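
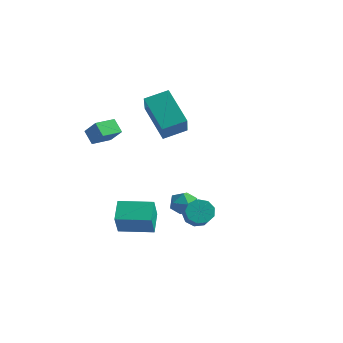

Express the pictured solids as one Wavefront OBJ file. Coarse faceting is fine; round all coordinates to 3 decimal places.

v -0.628 1.043 -3.021
v -0.189 1.634 -2.991
v 0.169 0.486 -3.709
v 0.608 1.077 -3.679
v 0.501 0.667 -3.077
v 0.008 1.011 -2.652
v -0.028 1.109 -4.048
v -0.521 1.453 -3.623
v 0.181 1.674 -3.626
v 0.508 1.401 -3.025
v -0.528 0.719 -3.675
v -0.201 0.446 -3.074
v -2.049 2.507 -0.366
v -1.393 1.421 0.98
v -3.501 3.215 0.912
v -2.845 2.13 2.259
v -1.275 3.43 0.001
v -0.619 2.345 1.348
v -2.727 4.139 1.28
v -2.071 3.053 2.626
v -1.01 -2.868 -3.424
v -0.804 -3.433 -2.26
v -1.465 -1.932 -2.889
v -1.259 -2.497 -1.725
v 0.479 -2.183 -3.355
v 0.685 -2.748 -2.191
v 0.024 -1.247 -2.82
v 0.23 -1.812 -1.656
v -2.489 -2.63 1.644
v -3.047 -2.382 2.177
v -2.163 -1.628 1.522
v -2.721 -1.381 2.055
v -1.799 -2.759 2.425
v -2.357 -2.512 2.958
v -1.473 -1.758 2.303
v -2.031 -1.51 2.836
v 2.35 -1.628 -1.859
v 2.927 -1.401 -2.085
v 3.547 -2.165 -1.266
v 2.97 -2.392 -1.041
v 2.786 -1.147 -1.74
v 3.406 -1.911 -0.921
v 2.44 -1.117 -1.451
v 3.06 -1.881 -0.632
v 2.052 -1.327 -1.353
v 2.672 -2.091 -0.534
v 1.804 -1.677 -1.492
v 2.424 -2.441 -0.673
v 1.811 -2.005 -1.803
v 2.431 -2.769 -0.984
v 2.07 -2.156 -2.14
v 2.69 -2.92 -1.321
v 2.46 -2.06 -2.346
v 3.08 -2.824 -1.527
v 2.799 -1.762 -2.324
v 3.419 -2.526 -1.505
f 1 12 6
f 1 6 2
f 1 2 8
f 1 8 11
f 1 11 12
f 2 6 10
f 6 12 5
f 12 11 3
f 11 8 7
f 8 2 9
f 4 10 5
f 4 5 3
f 4 3 7
f 4 7 9
f 4 9 10
f 5 10 6
f 3 5 12
f 7 3 11
f 9 7 8
f 10 9 2
f 14 16 13
f 17 14 13
f 13 16 15
f 15 17 13
f 14 20 16
f 18 14 17
f 18 20 14
f 16 20 15
f 19 17 15
f 15 20 19
f 19 18 17
f 20 18 19
f 22 24 21
f 25 22 21
f 21 24 23
f 23 25 21
f 22 28 24
f 26 22 25
f 26 28 22
f 24 28 23
f 27 25 23
f 23 28 27
f 27 26 25
f 28 26 27
f 30 32 29
f 33 30 29
f 29 32 31
f 31 33 29
f 30 36 32
f 34 30 33
f 34 36 30
f 32 36 31
f 35 33 31
f 31 36 35
f 35 34 33
f 36 34 35
f 38 37 41
f 38 41 39
f 39 41 42
f 39 42 40
f 41 37 43
f 41 43 42
f 42 43 44
f 42 44 40
f 43 37 45
f 43 45 44
f 44 45 46
f 44 46 40
f 45 37 47
f 45 47 46
f 46 47 48
f 46 48 40
f 47 37 49
f 47 49 48
f 48 49 50
f 48 50 40
f 49 37 51
f 49 51 50
f 50 51 52
f 50 52 40
f 51 37 53
f 51 53 52
f 52 53 54
f 52 54 40
f 53 37 55
f 53 55 54
f 54 55 56
f 54 56 40
f 55 37 38
f 55 38 56
f 56 38 39
f 56 39 40



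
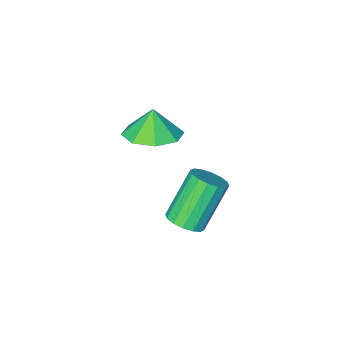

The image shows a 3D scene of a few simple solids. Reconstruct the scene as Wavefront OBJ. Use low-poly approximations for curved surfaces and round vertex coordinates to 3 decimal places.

v 0.282 -1.357 1.599
v 1.245 -1.866 1.639
v 0.098 -1.623 2.661
v 1.301 -1.061 1.85
v 0.759 -0.429 1.914
v -0.061 -0.341 1.793
v -0.681 -0.849 1.559
v -0.736 -1.654 1.348
v -0.195 -2.286 1.284
v 0.626 -2.374 1.405
v -0.183 -0.05 -2.732
v 0.272 -0.595 -2.492
v -0.921 -0.836 -0.769
v -1.377 -0.29 -1.008
v 0.421 -0.268 -2.344
v -0.773 -0.509 -0.621
v 0.407 0.117 -2.3
v -0.787 -0.123 -0.576
v 0.235 0.458 -2.371
v -0.959 0.217 -0.648
v -0.049 0.663 -2.539
v -1.242 0.422 -0.816
v -0.369 0.676 -2.759
v -1.562 0.436 -1.036
v -0.639 0.496 -2.971
v -1.832 0.255 -1.248
v -0.787 0.169 -3.119
v -1.981 -0.072 -1.396
v -0.773 -0.217 -3.164
v -1.967 -0.457 -1.44
v -0.601 -0.557 -3.092
v -1.795 -0.798 -1.369
v -0.318 -0.762 -2.924
v -1.511 -1.003 -1.201
v 0.002 -0.776 -2.704
v -1.191 -1.016 -0.981
f 2 1 4
f 2 4 3
f 4 1 5
f 4 5 3
f 5 1 6
f 5 6 3
f 6 1 7
f 6 7 3
f 7 1 8
f 7 8 3
f 8 1 9
f 8 9 3
f 9 1 10
f 9 10 3
f 10 1 2
f 10 2 3
f 12 11 15
f 12 15 13
f 13 15 16
f 13 16 14
f 15 11 17
f 15 17 16
f 16 17 18
f 16 18 14
f 17 11 19
f 17 19 18
f 18 19 20
f 18 20 14
f 19 11 21
f 19 21 20
f 20 21 22
f 20 22 14
f 21 11 23
f 21 23 22
f 22 23 24
f 22 24 14
f 23 11 25
f 23 25 24
f 24 25 26
f 24 26 14
f 25 11 27
f 25 27 26
f 26 27 28
f 26 28 14
f 27 11 29
f 27 29 28
f 28 29 30
f 28 30 14
f 29 11 31
f 29 31 30
f 30 31 32
f 30 32 14
f 31 11 33
f 31 33 32
f 32 33 34
f 32 34 14
f 33 11 35
f 33 35 34
f 34 35 36
f 34 36 14
f 35 11 12
f 35 12 36
f 36 12 13
f 36 13 14



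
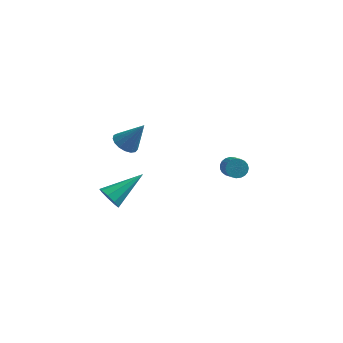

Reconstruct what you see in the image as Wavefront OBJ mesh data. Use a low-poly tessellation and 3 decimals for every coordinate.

v -2.413 -0.731 2.425
v -1.935 -0.358 2.056
v -1.527 -0.569 3.735
v -2.151 -0.122 2.172
v -2.426 -0.026 2.346
v -2.699 -0.091 2.539
v -2.906 -0.303 2.705
v -3 -0.614 2.807
v -2.959 -0.951 2.822
v -2.794 -1.238 2.745
v -2.541 -1.408 2.596
v -2.259 -1.424 2.407
v -2.012 -1.281 2.222
v -1.857 -1.012 2.084
v -1.829 -0.679 2.024
v 1.918 3.194 -1.581
v 2.152 2.969 -2.062
v 2.616 2.081 -1.42
v 2.382 2.306 -0.939
v 2.327 3.116 -1.985
v 2.791 2.228 -1.343
v 2.431 3.276 -1.838
v 2.895 2.388 -1.196
v 2.447 3.423 -1.647
v 2.911 2.534 -1.005
v 2.371 3.529 -1.445
v 2.835 2.641 -0.803
v 2.217 3.578 -1.266
v 2.681 2.69 -0.624
v 2.011 3.561 -1.141
v 2.475 2.672 -0.499
v 1.789 3.48 -1.093
v 2.253 2.591 -0.451
v 1.59 3.349 -1.129
v 2.054 2.461 -0.487
v 1.447 3.192 -1.243
v 1.911 2.304 -0.601
v 1.385 3.035 -1.415
v 1.849 2.147 -0.774
v 1.416 2.906 -1.617
v 1.88 2.018 -0.975
v 1.533 2.826 -1.812
v 1.998 1.938 -1.17
v 1.717 2.81 -1.967
v 2.182 1.922 -1.325
v 1.936 2.861 -2.055
v 2.4 1.973 -1.414
v -2.394 -3.823 0.853
v -1.948 -3.89 0.331
v -1.126 -2.497 1.767
v -2.25 -3.538 0.241
v -2.62 -3.32 0.437
v -2.884 -3.337 0.828
v -2.919 -3.581 1.23
v -2.709 -3.938 1.456
v -2.351 -4.241 1.399
v -2.014 -4.348 1.087
v -1.855 -4.21 0.665
f 2 1 4
f 2 4 3
f 4 1 5
f 4 5 3
f 5 1 6
f 5 6 3
f 6 1 7
f 6 7 3
f 7 1 8
f 7 8 3
f 8 1 9
f 8 9 3
f 9 1 10
f 9 10 3
f 10 1 11
f 10 11 3
f 11 1 12
f 11 12 3
f 12 1 13
f 12 13 3
f 13 1 14
f 13 14 3
f 14 1 15
f 14 15 3
f 15 1 2
f 15 2 3
f 17 16 20
f 17 20 18
f 18 20 21
f 18 21 19
f 20 16 22
f 20 22 21
f 21 22 23
f 21 23 19
f 22 16 24
f 22 24 23
f 23 24 25
f 23 25 19
f 24 16 26
f 24 26 25
f 25 26 27
f 25 27 19
f 26 16 28
f 26 28 27
f 27 28 29
f 27 29 19
f 28 16 30
f 28 30 29
f 29 30 31
f 29 31 19
f 30 16 32
f 30 32 31
f 31 32 33
f 31 33 19
f 32 16 34
f 32 34 33
f 33 34 35
f 33 35 19
f 34 16 36
f 34 36 35
f 35 36 37
f 35 37 19
f 36 16 38
f 36 38 37
f 37 38 39
f 37 39 19
f 38 16 40
f 38 40 39
f 39 40 41
f 39 41 19
f 40 16 42
f 40 42 41
f 41 42 43
f 41 43 19
f 42 16 44
f 42 44 43
f 43 44 45
f 43 45 19
f 44 16 46
f 44 46 45
f 45 46 47
f 45 47 19
f 46 16 17
f 46 17 47
f 47 17 18
f 47 18 19
f 49 48 51
f 49 51 50
f 51 48 52
f 51 52 50
f 52 48 53
f 52 53 50
f 53 48 54
f 53 54 50
f 54 48 55
f 54 55 50
f 55 48 56
f 55 56 50
f 56 48 57
f 56 57 50
f 57 48 58
f 57 58 50
f 58 48 49
f 58 49 50



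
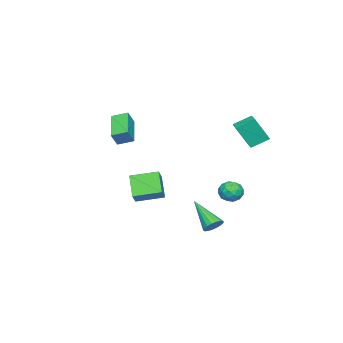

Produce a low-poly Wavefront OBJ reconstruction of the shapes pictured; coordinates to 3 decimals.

v -0.561 -3.019 -3.801
v -1.542 -3.761 -2.671
v -1.284 -1.532 -3.452
v -2.264 -2.274 -2.322
v 0.064 -2.866 -3.158
v -0.916 -3.608 -2.028
v -0.658 -1.379 -2.809
v -1.639 -2.121 -1.679
v -0.881 -4.31 1.79
v -0.373 -4.416 2.609
v -1.2 -3.426 2.103
v -0.692 -3.533 2.922
v 0.672 -3.447 0.938
v 1.18 -3.554 1.757
v 0.353 -2.564 1.251
v 0.861 -2.67 2.07
v 2.925 3.644 -3.052
v 3.192 3.949 -2.583
v 2.295 2.156 -1.728
v 2.917 4.058 -2.591
v 2.643 4.073 -2.705
v 2.434 3.99 -2.898
v 2.338 3.827 -3.127
v 2.376 3.623 -3.338
v 2.54 3.423 -3.485
v 2.792 3.274 -3.532
v 3.075 3.21 -3.469
v 3.324 3.246 -3.311
v 3.481 3.372 -3.093
v 3.511 3.561 -2.866
v 3.407 3.769 -2.682
v 0.088 3.598 -1.862
v 0.427 4.173 -1.528
v 0.773 2.827 -1.232
v 1.112 3.402 -0.898
v 0.396 3.251 -0.747
v -0.027 3.728 -1.136
v 1.227 3.272 -1.624
v 0.804 3.749 -2.013
v 1.131 3.971 -1.38
v 0.618 3.959 -0.838
v 0.582 3.041 -1.922
v 0.069 3.029 -1.38
v 0.198 3.953 -1.75
v 1.002 3.047 -1.01
v 0.582 2.959 -0.921
v 0.781 3.296 -0.724
v -0.069 3.691 -1.52
v 0.13 4.029 -1.323
v 0.112 3.488 -0.865
v 1.07 2.971 -1.437
v 1.269 3.309 -1.24
v 0.419 3.704 -2.036
v 0.618 4.041 -1.839
v 1.088 3.512 -1.895
v 0.81 4.173 -1.467
v 1.213 3.72 -1.097
v 1.28 3.643 -1.523
v 1.032 3.923 -1.752
v 0.509 4.165 -1.148
v 0.911 3.712 -0.778
v 0.491 3.623 -0.689
v 0.242 3.903 -0.918
v 0.922 4.047 -1.062
v 0.289 3.288 -1.982
v 0.691 2.835 -1.612
v 0.958 3.097 -1.842
v 0.709 3.377 -2.071
v -0.013 3.28 -1.663
v 0.39 2.827 -1.293
v 0.168 3.077 -1.008
v -0.08 3.357 -1.237
v 0.278 2.953 -1.698
v -1.784 3.302 1.371
v -1.341 2.622 2.831
v -2.436 4.125 1.952
v -1.993 3.445 3.412
v -1.027 3.875 1.408
v -0.584 3.195 2.868
v -1.679 4.698 1.989
v -1.236 4.018 3.449
f 2 4 1
f 5 2 1
f 1 4 3
f 3 5 1
f 2 8 4
f 6 2 5
f 6 8 2
f 4 8 3
f 7 5 3
f 3 8 7
f 7 6 5
f 8 6 7
f 10 12 9
f 13 10 9
f 9 12 11
f 11 13 9
f 10 16 12
f 14 10 13
f 14 16 10
f 12 16 11
f 15 13 11
f 11 16 15
f 15 14 13
f 16 14 15
f 18 17 20
f 18 20 19
f 20 17 21
f 20 21 19
f 21 17 22
f 21 22 19
f 22 17 23
f 22 23 19
f 23 17 24
f 23 24 19
f 24 17 25
f 24 25 19
f 25 17 26
f 25 26 19
f 26 17 27
f 26 27 19
f 27 17 28
f 27 28 19
f 28 17 29
f 28 29 19
f 29 17 30
f 29 30 19
f 30 17 31
f 30 31 19
f 31 17 18
f 31 18 19
f 32 69 48
f 69 43 72
f 48 72 37
f 69 72 48
f 32 48 44
f 48 37 49
f 44 49 33
f 48 49 44
f 32 44 53
f 44 33 54
f 53 54 39
f 44 54 53
f 32 53 65
f 53 39 68
f 65 68 42
f 53 68 65
f 32 65 69
f 65 42 73
f 69 73 43
f 65 73 69
f 33 49 60
f 49 37 63
f 60 63 41
f 49 63 60
f 37 72 50
f 72 43 71
f 50 71 36
f 72 71 50
f 43 73 70
f 73 42 66
f 70 66 34
f 73 66 70
f 42 68 67
f 68 39 55
f 67 55 38
f 68 55 67
f 39 54 59
f 54 33 56
f 59 56 40
f 54 56 59
f 35 61 47
f 61 41 62
f 47 62 36
f 61 62 47
f 35 47 45
f 47 36 46
f 45 46 34
f 47 46 45
f 35 45 52
f 45 34 51
f 52 51 38
f 45 51 52
f 35 52 57
f 52 38 58
f 57 58 40
f 52 58 57
f 35 57 61
f 57 40 64
f 61 64 41
f 57 64 61
f 36 62 50
f 62 41 63
f 50 63 37
f 62 63 50
f 34 46 70
f 46 36 71
f 70 71 43
f 46 71 70
f 38 51 67
f 51 34 66
f 67 66 42
f 51 66 67
f 40 58 59
f 58 38 55
f 59 55 39
f 58 55 59
f 41 64 60
f 64 40 56
f 60 56 33
f 64 56 60
f 75 77 74
f 78 75 74
f 74 77 76
f 76 78 74
f 75 81 77
f 79 75 78
f 79 81 75
f 77 81 76
f 80 78 76
f 76 81 80
f 80 79 78
f 81 79 80



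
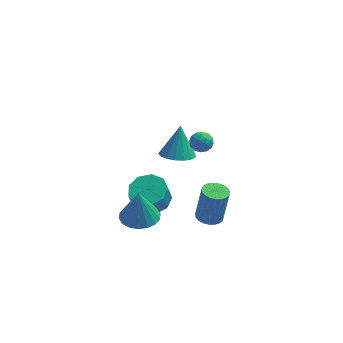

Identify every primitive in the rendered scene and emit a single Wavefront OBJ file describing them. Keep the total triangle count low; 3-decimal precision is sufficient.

v -0.213 0.678 -3.788
v 0.853 0.654 -3.617
v 0.659 0.317 -2.461
v -0.407 0.342 -2.632
v 0.588 1.326 -3.466
v 0.395 0.99 -2.309
v -0.052 1.696 -3.465
v -0.245 1.36 -2.309
v -0.767 1.589 -3.616
v -0.96 1.253 -2.459
v -1.223 1.056 -3.847
v -1.417 0.72 -2.69
v -1.207 0.346 -4.051
v -1.4 0.01 -2.894
v -0.726 -0.208 -4.132
v -0.919 -0.545 -2.975
v -0.005 -0.348 -4.052
v -0.198 -0.685 -2.895
v 0.619 -0.008 -3.849
v 0.425 -0.344 -2.692
v -0.648 -2.982 -1.459
v 0.381 -3.236 -1.43
v -0.692 -2.938 0.439
v 0.389 -2.764 -1.441
v 0.192 -2.336 -1.455
v -0.171 -2.036 -1.47
v -0.629 -1.923 -1.484
v -1.09 -2.019 -1.492
v -1.464 -2.307 -1.494
v -1.677 -2.728 -1.489
v -1.685 -3.2 -1.478
v -1.488 -3.628 -1.464
v -1.125 -3.929 -1.449
v -0.667 -4.042 -1.435
v -0.206 -3.945 -1.427
v 0.168 -3.657 -1.425
v 2.855 -2.199 -2.194
v 3.571 -2.123 -2.312
v 3.882 -1.944 -0.304
v 3.165 -2.021 -0.186
v 3.474 -1.835 -2.322
v 3.785 -1.656 -0.314
v 3.27 -1.611 -2.311
v 3.581 -1.432 -0.303
v 2.994 -1.488 -2.279
v 3.305 -1.309 -0.271
v 2.694 -1.488 -2.233
v 3.005 -1.309 -0.224
v 2.422 -1.612 -2.179
v 2.733 -1.433 -0.171
v 2.224 -1.837 -2.129
v 2.535 -1.658 -0.121
v 2.136 -2.124 -2.09
v 2.447 -1.945 -0.081
v 2.172 -2.425 -2.068
v 2.483 -2.246 -0.06
v 2.326 -2.687 -2.069
v 2.637 -2.508 -0.061
v 2.571 -2.864 -2.091
v 2.882 -2.685 -0.083
v 2.865 -2.927 -2.131
v 3.176 -2.748 -0.123
v 3.158 -2.863 -2.182
v 3.469 -2.684 -0.174
v 3.398 -2.685 -2.235
v 3.709 -2.506 -0.227
v 3.544 -2.423 -2.281
v 3.855 -2.244 -0.273
v 1.809 -1.885 3.841
v 2.189 -1.762 3.339
v 2.631 -2.218 4.381
v 3.011 -2.095 3.879
v 2.742 -1.611 4.204
v 2.235 -1.406 3.87
v 2.585 -2.574 3.85
v 2.078 -2.369 3.516
v 2.669 -2.188 3.344
v 2.766 -1.593 3.563
v 2.054 -2.387 4.157
v 2.151 -1.792 4.376
v 1.927 -1.794 3.543
v 2.893 -2.186 4.177
v 2.735 -1.901 4.368
v 2.958 -1.829 4.073
v 1.954 -1.585 3.855
v 2.177 -1.513 3.56
v 2.502 -1.424 4.068
v 2.643 -2.467 4.16
v 2.866 -2.395 3.865
v 1.862 -2.151 3.647
v 2.085 -2.079 3.352
v 2.318 -2.556 3.652
v 2.432 -1.973 3.251
v 2.915 -2.168 3.568
v 2.665 -2.45 3.551
v 2.367 -2.329 3.355
v 2.489 -1.623 3.379
v 2.972 -1.818 3.697
v 2.814 -1.534 3.888
v 2.516 -1.413 3.692
v 2.771 -1.873 3.383
v 1.848 -2.162 4.023
v 2.331 -2.357 4.341
v 2.304 -2.567 4.028
v 2.006 -2.446 3.832
v 1.905 -1.812 4.152
v 2.388 -2.007 4.469
v 2.453 -1.651 4.365
v 2.155 -1.53 4.169
v 2.049 -2.107 4.337
v 1.065 2.305 -1.487
v 1.782 2.915 -1.824
v 1.215 3.095 0.267
v 1.378 3.161 -1.899
v 0.902 3.21 -1.881
v 0.464 3.052 -1.772
v 0.163 2.723 -1.598
v 0.069 2.298 -1.399
v 0.202 1.875 -1.22
v 0.534 1.55 -1.102
v 0.987 1.399 -1.073
v 1.458 1.455 -1.138
v 1.838 1.705 -1.284
v 2.042 2.094 -1.476
v 2.021 2.53 -1.671
f 2 1 5
f 2 5 3
f 3 5 6
f 3 6 4
f 5 1 7
f 5 7 6
f 6 7 8
f 6 8 4
f 7 1 9
f 7 9 8
f 8 9 10
f 8 10 4
f 9 1 11
f 9 11 10
f 10 11 12
f 10 12 4
f 11 1 13
f 11 13 12
f 12 13 14
f 12 14 4
f 13 1 15
f 13 15 14
f 14 15 16
f 14 16 4
f 15 1 17
f 15 17 16
f 16 17 18
f 16 18 4
f 17 1 19
f 17 19 18
f 18 19 20
f 18 20 4
f 19 1 2
f 19 2 20
f 20 2 3
f 20 3 4
f 22 21 24
f 22 24 23
f 24 21 25
f 24 25 23
f 25 21 26
f 25 26 23
f 26 21 27
f 26 27 23
f 27 21 28
f 27 28 23
f 28 21 29
f 28 29 23
f 29 21 30
f 29 30 23
f 30 21 31
f 30 31 23
f 31 21 32
f 31 32 23
f 32 21 33
f 32 33 23
f 33 21 34
f 33 34 23
f 34 21 35
f 34 35 23
f 35 21 36
f 35 36 23
f 36 21 22
f 36 22 23
f 38 37 41
f 38 41 39
f 39 41 42
f 39 42 40
f 41 37 43
f 41 43 42
f 42 43 44
f 42 44 40
f 43 37 45
f 43 45 44
f 44 45 46
f 44 46 40
f 45 37 47
f 45 47 46
f 46 47 48
f 46 48 40
f 47 37 49
f 47 49 48
f 48 49 50
f 48 50 40
f 49 37 51
f 49 51 50
f 50 51 52
f 50 52 40
f 51 37 53
f 51 53 52
f 52 53 54
f 52 54 40
f 53 37 55
f 53 55 54
f 54 55 56
f 54 56 40
f 55 37 57
f 55 57 56
f 56 57 58
f 56 58 40
f 57 37 59
f 57 59 58
f 58 59 60
f 58 60 40
f 59 37 61
f 59 61 60
f 60 61 62
f 60 62 40
f 61 37 63
f 61 63 62
f 62 63 64
f 62 64 40
f 63 37 65
f 63 65 64
f 64 65 66
f 64 66 40
f 65 37 67
f 65 67 66
f 66 67 68
f 66 68 40
f 67 37 38
f 67 38 68
f 68 38 39
f 68 39 40
f 69 106 85
f 106 80 109
f 85 109 74
f 106 109 85
f 69 85 81
f 85 74 86
f 81 86 70
f 85 86 81
f 69 81 90
f 81 70 91
f 90 91 76
f 81 91 90
f 69 90 102
f 90 76 105
f 102 105 79
f 90 105 102
f 69 102 106
f 102 79 110
f 106 110 80
f 102 110 106
f 70 86 97
f 86 74 100
f 97 100 78
f 86 100 97
f 74 109 87
f 109 80 108
f 87 108 73
f 109 108 87
f 80 110 107
f 110 79 103
f 107 103 71
f 110 103 107
f 79 105 104
f 105 76 92
f 104 92 75
f 105 92 104
f 76 91 96
f 91 70 93
f 96 93 77
f 91 93 96
f 72 98 84
f 98 78 99
f 84 99 73
f 98 99 84
f 72 84 82
f 84 73 83
f 82 83 71
f 84 83 82
f 72 82 89
f 82 71 88
f 89 88 75
f 82 88 89
f 72 89 94
f 89 75 95
f 94 95 77
f 89 95 94
f 72 94 98
f 94 77 101
f 98 101 78
f 94 101 98
f 73 99 87
f 99 78 100
f 87 100 74
f 99 100 87
f 71 83 107
f 83 73 108
f 107 108 80
f 83 108 107
f 75 88 104
f 88 71 103
f 104 103 79
f 88 103 104
f 77 95 96
f 95 75 92
f 96 92 76
f 95 92 96
f 78 101 97
f 101 77 93
f 97 93 70
f 101 93 97
f 112 111 114
f 112 114 113
f 114 111 115
f 114 115 113
f 115 111 116
f 115 116 113
f 116 111 117
f 116 117 113
f 117 111 118
f 117 118 113
f 118 111 119
f 118 119 113
f 119 111 120
f 119 120 113
f 120 111 121
f 120 121 113
f 121 111 122
f 121 122 113
f 122 111 123
f 122 123 113
f 123 111 124
f 123 124 113
f 124 111 125
f 124 125 113
f 125 111 112
f 125 112 113



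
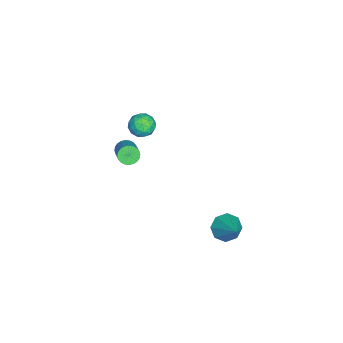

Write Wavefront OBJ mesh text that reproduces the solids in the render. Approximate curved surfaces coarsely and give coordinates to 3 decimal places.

v 2.861 2.166 -3.424
v 3.422 2.229 -4.06
v 4.059 2.894 -2.296
v 3.047 2.758 -4.005
v 2.564 2.94 -3.609
v 2.255 2.669 -3.106
v 2.3 2.103 -2.789
v 2.674 1.573 -2.844
v 3.158 1.391 -3.239
v 3.467 1.663 -3.743
v 1.493 -2.197 3.427
v 2.119 -1.931 3.12
v 2.141 -2.689 4.32
v 2.767 -2.423 4.013
v 2.272 -1.955 4.318
v 1.872 -1.65 3.766
v 2.388 -2.97 3.674
v 1.988 -2.665 3.122
v 2.672 -2.408 3.273
v 2.601 -1.781 3.671
v 1.659 -2.839 3.769
v 1.588 -2.212 4.167
v 1.749 -2.021 3.195
v 2.511 -2.599 4.245
v 2.22 -2.324 4.424
v 2.588 -2.168 4.244
v 1.604 -1.856 3.575
v 1.972 -1.699 3.394
v 2.062 -1.713 4.099
v 2.288 -2.921 4.046
v 2.656 -2.764 3.865
v 1.672 -2.452 3.196
v 2.04 -2.296 3.016
v 2.198 -2.907 3.341
v 2.443 -2.145 3.104
v 2.823 -2.434 3.629
v 2.6 -2.756 3.43
v 2.365 -2.577 3.106
v 2.401 -1.776 3.338
v 2.781 -2.065 3.863
v 2.49 -1.79 4.042
v 2.255 -1.611 3.718
v 2.726 -2.057 3.428
v 1.479 -2.555 3.577
v 1.859 -2.844 4.102
v 2.005 -3.009 3.722
v 1.77 -2.83 3.398
v 1.437 -2.186 3.811
v 1.817 -2.475 4.336
v 1.895 -2.043 4.334
v 1.66 -1.864 4.01
v 1.534 -2.563 4.012
v -0.068 -3.67 -0.894
v 0.288 -3.797 -1.347
v 1.443 -3.378 -0.559
v 1.088 -3.25 -0.106
v 0.237 -3.577 -1.39
v 1.393 -3.158 -0.603
v 0.14 -3.371 -1.358
v 1.296 -2.951 -0.57
v 0.012 -3.21 -1.255
v 1.167 -2.791 -0.467
v -0.129 -3.119 -1.097
v 1.026 -2.7 -0.309
v -0.26 -3.112 -0.908
v 0.895 -2.693 -0.12
v -0.362 -3.19 -0.717
v 0.793 -2.771 0.071
v -0.42 -3.341 -0.553
v 0.736 -2.922 0.235
v -0.423 -3.542 -0.441
v 0.732 -3.123 0.347
v -0.373 -3.762 -0.397
v 0.783 -3.343 0.39
v -0.276 -3.969 -0.43
v 0.88 -3.549 0.358
v -0.147 -4.129 -0.533
v 1.008 -3.71 0.255
v -0.006 -4.22 -0.691
v 1.149 -3.801 0.097
v 0.125 -4.227 -0.88
v 1.28 -3.808 -0.092
v 0.227 -4.149 -1.071
v 1.382 -3.73 -0.283
v 0.284 -3.998 -1.235
v 1.44 -3.579 -0.447
f 2 1 4
f 2 4 3
f 4 1 5
f 4 5 3
f 5 1 6
f 5 6 3
f 6 1 7
f 6 7 3
f 7 1 8
f 7 8 3
f 8 1 9
f 8 9 3
f 9 1 10
f 9 10 3
f 10 1 2
f 10 2 3
f 11 48 27
f 48 22 51
f 27 51 16
f 48 51 27
f 11 27 23
f 27 16 28
f 23 28 12
f 27 28 23
f 11 23 32
f 23 12 33
f 32 33 18
f 23 33 32
f 11 32 44
f 32 18 47
f 44 47 21
f 32 47 44
f 11 44 48
f 44 21 52
f 48 52 22
f 44 52 48
f 12 28 39
f 28 16 42
f 39 42 20
f 28 42 39
f 16 51 29
f 51 22 50
f 29 50 15
f 51 50 29
f 22 52 49
f 52 21 45
f 49 45 13
f 52 45 49
f 21 47 46
f 47 18 34
f 46 34 17
f 47 34 46
f 18 33 38
f 33 12 35
f 38 35 19
f 33 35 38
f 14 40 26
f 40 20 41
f 26 41 15
f 40 41 26
f 14 26 24
f 26 15 25
f 24 25 13
f 26 25 24
f 14 24 31
f 24 13 30
f 31 30 17
f 24 30 31
f 14 31 36
f 31 17 37
f 36 37 19
f 31 37 36
f 14 36 40
f 36 19 43
f 40 43 20
f 36 43 40
f 15 41 29
f 41 20 42
f 29 42 16
f 41 42 29
f 13 25 49
f 25 15 50
f 49 50 22
f 25 50 49
f 17 30 46
f 30 13 45
f 46 45 21
f 30 45 46
f 19 37 38
f 37 17 34
f 38 34 18
f 37 34 38
f 20 43 39
f 43 19 35
f 39 35 12
f 43 35 39
f 54 53 57
f 54 57 55
f 55 57 58
f 55 58 56
f 57 53 59
f 57 59 58
f 58 59 60
f 58 60 56
f 59 53 61
f 59 61 60
f 60 61 62
f 60 62 56
f 61 53 63
f 61 63 62
f 62 63 64
f 62 64 56
f 63 53 65
f 63 65 64
f 64 65 66
f 64 66 56
f 65 53 67
f 65 67 66
f 66 67 68
f 66 68 56
f 67 53 69
f 67 69 68
f 68 69 70
f 68 70 56
f 69 53 71
f 69 71 70
f 70 71 72
f 70 72 56
f 71 53 73
f 71 73 72
f 72 73 74
f 72 74 56
f 73 53 75
f 73 75 74
f 74 75 76
f 74 76 56
f 75 53 77
f 75 77 76
f 76 77 78
f 76 78 56
f 77 53 79
f 77 79 78
f 78 79 80
f 78 80 56
f 79 53 81
f 79 81 80
f 80 81 82
f 80 82 56
f 81 53 83
f 81 83 82
f 82 83 84
f 82 84 56
f 83 53 85
f 83 85 84
f 84 85 86
f 84 86 56
f 85 53 54
f 85 54 86
f 86 54 55
f 86 55 56



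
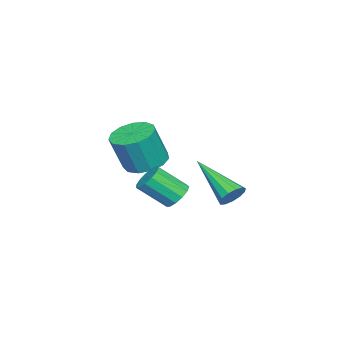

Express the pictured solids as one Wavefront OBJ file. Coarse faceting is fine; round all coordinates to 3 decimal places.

v -0.463 -3.417 2.704
v 0.285 -3.827 2.387
v 0.75 -4.194 3.959
v 0.003 -3.783 4.276
v 0.411 -3.336 2.464
v 0.877 -3.703 4.036
v 0.26 -2.871 2.617
v 0.726 -3.237 4.189
v -0.121 -2.579 2.798
v 0.345 -2.945 4.37
v -0.61 -2.553 2.949
v -0.144 -2.919 4.521
v -1.053 -2.801 3.022
v -0.587 -3.168 4.594
v -1.308 -3.245 2.994
v -0.842 -3.611 4.566
v -1.295 -3.743 2.874
v -0.829 -4.11 4.446
v -1.018 -4.138 2.7
v -0.552 -4.504 4.272
v -0.564 -4.304 2.527
v -0.099 -4.67 4.099
v -0.079 -4.188 2.41
v 0.387 -4.554 3.982
v 2.106 1.029 2.847
v 2.572 1.052 3.193
v 1.354 -0.629 3.973
v 2.346 1.246 3.328
v 2.045 1.371 3.311
v 1.763 1.388 3.147
v 1.59 1.29 2.887
v 1.581 1.109 2.615
v 1.739 0.903 2.417
v 2.013 0.737 2.355
v 2.317 0.663 2.45
v 2.554 0.705 2.67
v 2.649 0.85 2.947
v 2.077 -1.064 2.443
v 2.619 -1.129 2.149
v 3.004 -2.141 3.082
v 2.463 -2.076 3.377
v 2.669 -0.885 2.393
v 3.054 -1.897 3.327
v 2.531 -0.697 2.654
v 2.916 -1.709 3.587
v 2.249 -0.626 2.847
v 2.634 -1.638 3.781
v 1.912 -0.694 2.913
v 2.298 -1.706 3.846
v 1.628 -0.879 2.829
v 2.014 -1.892 3.762
v 1.487 -1.123 2.623
v 1.872 -2.136 3.556
v 1.533 -1.348 2.36
v 1.918 -2.361 3.293
v 1.752 -1.483 2.123
v 2.137 -2.495 3.057
v 2.074 -1.485 1.988
v 2.459 -2.497 2.922
v 2.397 -1.353 1.998
v 2.783 -2.365 2.931
f 2 1 5
f 2 5 3
f 3 5 6
f 3 6 4
f 5 1 7
f 5 7 6
f 6 7 8
f 6 8 4
f 7 1 9
f 7 9 8
f 8 9 10
f 8 10 4
f 9 1 11
f 9 11 10
f 10 11 12
f 10 12 4
f 11 1 13
f 11 13 12
f 12 13 14
f 12 14 4
f 13 1 15
f 13 15 14
f 14 15 16
f 14 16 4
f 15 1 17
f 15 17 16
f 16 17 18
f 16 18 4
f 17 1 19
f 17 19 18
f 18 19 20
f 18 20 4
f 19 1 21
f 19 21 20
f 20 21 22
f 20 22 4
f 21 1 23
f 21 23 22
f 22 23 24
f 22 24 4
f 23 1 2
f 23 2 24
f 24 2 3
f 24 3 4
f 26 25 28
f 26 28 27
f 28 25 29
f 28 29 27
f 29 25 30
f 29 30 27
f 30 25 31
f 30 31 27
f 31 25 32
f 31 32 27
f 32 25 33
f 32 33 27
f 33 25 34
f 33 34 27
f 34 25 35
f 34 35 27
f 35 25 36
f 35 36 27
f 36 25 37
f 36 37 27
f 37 25 26
f 37 26 27
f 39 38 42
f 39 42 40
f 40 42 43
f 40 43 41
f 42 38 44
f 42 44 43
f 43 44 45
f 43 45 41
f 44 38 46
f 44 46 45
f 45 46 47
f 45 47 41
f 46 38 48
f 46 48 47
f 47 48 49
f 47 49 41
f 48 38 50
f 48 50 49
f 49 50 51
f 49 51 41
f 50 38 52
f 50 52 51
f 51 52 53
f 51 53 41
f 52 38 54
f 52 54 53
f 53 54 55
f 53 55 41
f 54 38 56
f 54 56 55
f 55 56 57
f 55 57 41
f 56 38 58
f 56 58 57
f 57 58 59
f 57 59 41
f 58 38 60
f 58 60 59
f 59 60 61
f 59 61 41
f 60 38 39
f 60 39 61
f 61 39 40
f 61 40 41



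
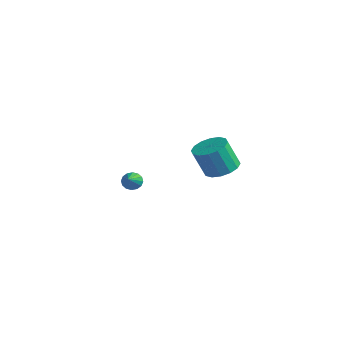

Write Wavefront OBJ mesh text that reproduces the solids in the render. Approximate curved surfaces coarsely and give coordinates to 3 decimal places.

v -3.306 1.896 -0.809
v -2.905 2.301 -0.803
v -2.334 0.924 0.049
v -3.068 2.351 -0.562
v -3.295 2.279 -0.388
v -3.524 2.104 -0.326
v -3.695 1.873 -0.394
v -3.762 1.649 -0.573
v -3.706 1.49 -0.816
v -3.543 1.44 -1.056
v -3.316 1.512 -1.231
v -3.087 1.687 -1.293
v -2.916 1.918 -1.225
v -2.849 2.143 -1.046
v 3.573 2.152 2.857
v 4.184 2.775 3.207
v 3.878 2.231 4.712
v 3.267 1.608 4.363
v 3.756 3.007 3.203
v 3.45 2.462 4.709
v 3.279 3.009 3.107
v 2.973 2.465 4.613
v 2.881 2.782 2.944
v 2.575 2.238 4.45
v 2.668 2.386 2.758
v 2.362 1.842 4.263
v 2.698 1.928 2.598
v 2.392 1.383 4.104
v 2.962 1.529 2.508
v 2.656 0.985 4.013
v 3.39 1.298 2.511
v 3.084 0.753 4.017
v 3.867 1.295 2.607
v 3.561 0.751 4.113
v 4.265 1.522 2.77
v 3.959 0.978 4.276
v 4.478 1.918 2.957
v 4.172 1.374 4.462
v 4.448 2.377 3.116
v 4.142 1.832 4.622
f 2 1 4
f 2 4 3
f 4 1 5
f 4 5 3
f 5 1 6
f 5 6 3
f 6 1 7
f 6 7 3
f 7 1 8
f 7 8 3
f 8 1 9
f 8 9 3
f 9 1 10
f 9 10 3
f 10 1 11
f 10 11 3
f 11 1 12
f 11 12 3
f 12 1 13
f 12 13 3
f 13 1 14
f 13 14 3
f 14 1 2
f 14 2 3
f 16 15 19
f 16 19 17
f 17 19 20
f 17 20 18
f 19 15 21
f 19 21 20
f 20 21 22
f 20 22 18
f 21 15 23
f 21 23 22
f 22 23 24
f 22 24 18
f 23 15 25
f 23 25 24
f 24 25 26
f 24 26 18
f 25 15 27
f 25 27 26
f 26 27 28
f 26 28 18
f 27 15 29
f 27 29 28
f 28 29 30
f 28 30 18
f 29 15 31
f 29 31 30
f 30 31 32
f 30 32 18
f 31 15 33
f 31 33 32
f 32 33 34
f 32 34 18
f 33 15 35
f 33 35 34
f 34 35 36
f 34 36 18
f 35 15 37
f 35 37 36
f 36 37 38
f 36 38 18
f 37 15 39
f 37 39 38
f 38 39 40
f 38 40 18
f 39 15 16
f 39 16 40
f 40 16 17
f 40 17 18



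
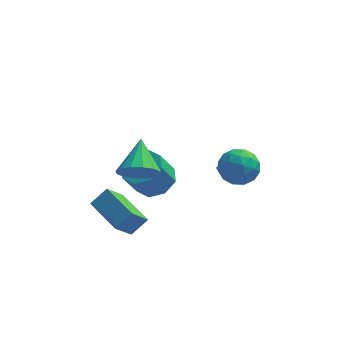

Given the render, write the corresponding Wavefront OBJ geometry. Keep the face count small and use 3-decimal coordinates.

v 3.521 2.356 -3.686
v 4.191 2.016 -3.796
v 3.979 2.864 -2.454
v 4.237 2.32 -3.938
v 4.14 2.631 -4.03
v 3.921 2.887 -4.054
v 3.623 3.039 -4.005
v 3.304 3.055 -3.893
v 3.028 2.933 -3.74
v 2.85 2.696 -3.577
v 2.804 2.393 -3.435
v 2.901 2.082 -3.343
v 3.12 1.825 -3.319
v 3.419 1.674 -3.368
v 3.737 1.658 -3.48
v 4.013 1.78 -3.633
v -1.057 -3.201 -3.621
v -1.742 -4.01 -2.437
v -2.317 -1.6 -3.257
v -3.003 -2.409 -2.072
v -0.297 -2.771 -2.888
v -0.983 -3.58 -1.703
v -1.558 -1.17 -2.523
v -2.243 -1.979 -1.339
v -0.02 -0.822 -1.641
v 0.855 -0.444 -1.112
v 0.215 -0.901 0.27
v -0.66 -1.278 -0.259
v 0.259 0.134 -1.196
v -0.38 -0.323 0.186
v -0.5 0.152 -1.541
v -1.14 -0.305 -0.159
v -0.979 -0.4 -1.945
v -1.618 -0.857 -0.562
v -0.895 -1.199 -2.17
v -1.535 -1.656 -0.788
v -0.3 -1.777 -2.086
v -0.939 -2.234 -0.704
v 0.46 -1.795 -1.741
v -0.18 -2.252 -0.359
v 0.938 -1.243 -1.338
v 0.299 -1.7 0.045
v 3.609 0.769 -1.299
v 4.196 0.55 -0.403
v 3.604 -0.95 -1.717
v 4.191 -1.169 -0.821
v 3.152 -0.841 -0.728
v 3.155 0.221 -0.469
v 4.645 -0.621 -1.651
v 4.648 0.441 -1.392
v 4.836 -0.309 -0.62
v 3.913 -0.446 -0.049
v 3.887 0.046 -2.071
v 2.964 -0.091 -1.5
v 3.903 0.811 -0.814
v 3.897 -1.211 -1.306
v 3.287 -1.018 -1.251
v 3.631 -1.147 -0.724
v 3.291 0.617 -0.853
v 3.636 0.488 -0.327
v 3.022 -0.329 -0.517
v 4.164 -0.888 -1.793
v 4.509 -1.017 -1.267
v 4.169 0.747 -1.396
v 4.513 0.618 -0.869
v 4.778 -0.071 -1.603
v 4.624 0.176 -0.415
v 4.621 -0.834 -0.661
v 4.888 -0.512 -1.149
v 4.89 0.113 -0.997
v 4.081 0.096 -0.08
v 4.079 -0.914 -0.325
v 3.468 -0.721 -0.271
v 3.47 -0.097 -0.119
v 4.458 -0.409 -0.207
v 3.721 0.514 -1.795
v 3.719 -0.496 -2.04
v 4.33 -0.303 -2.001
v 4.332 0.321 -1.849
v 3.179 0.434 -1.459
v 3.176 -0.576 -1.705
v 2.91 -0.513 -1.123
v 2.912 0.112 -0.971
v 3.342 0.009 -1.913
v -0.609 -4.044 1.699
v 0.082 -4.479 2.375
v -0.591 -2.396 2.741
v 0.391 -4.239 1.99
v 0.432 -3.947 1.527
v 0.194 -3.681 1.11
v -0.259 -3.513 0.852
v -0.807 -3.486 0.82
v -1.301 -3.61 1.024
v -1.61 -3.849 1.409
v -1.651 -4.141 1.871
v -1.412 -4.407 2.288
v -0.959 -4.576 2.547
v -0.412 -4.602 2.579
f 2 1 4
f 2 4 3
f 4 1 5
f 4 5 3
f 5 1 6
f 5 6 3
f 6 1 7
f 6 7 3
f 7 1 8
f 7 8 3
f 8 1 9
f 8 9 3
f 9 1 10
f 9 10 3
f 10 1 11
f 10 11 3
f 11 1 12
f 11 12 3
f 12 1 13
f 12 13 3
f 13 1 14
f 13 14 3
f 14 1 15
f 14 15 3
f 15 1 16
f 15 16 3
f 16 1 2
f 16 2 3
f 18 20 17
f 21 18 17
f 17 20 19
f 19 21 17
f 18 24 20
f 22 18 21
f 22 24 18
f 20 24 19
f 23 21 19
f 19 24 23
f 23 22 21
f 24 22 23
f 26 25 29
f 26 29 27
f 27 29 30
f 27 30 28
f 29 25 31
f 29 31 30
f 30 31 32
f 30 32 28
f 31 25 33
f 31 33 32
f 32 33 34
f 32 34 28
f 33 25 35
f 33 35 34
f 34 35 36
f 34 36 28
f 35 25 37
f 35 37 36
f 36 37 38
f 36 38 28
f 37 25 39
f 37 39 38
f 38 39 40
f 38 40 28
f 39 25 41
f 39 41 40
f 40 41 42
f 40 42 28
f 41 25 26
f 41 26 42
f 42 26 27
f 42 27 28
f 43 80 59
f 80 54 83
f 59 83 48
f 80 83 59
f 43 59 55
f 59 48 60
f 55 60 44
f 59 60 55
f 43 55 64
f 55 44 65
f 64 65 50
f 55 65 64
f 43 64 76
f 64 50 79
f 76 79 53
f 64 79 76
f 43 76 80
f 76 53 84
f 80 84 54
f 76 84 80
f 44 60 71
f 60 48 74
f 71 74 52
f 60 74 71
f 48 83 61
f 83 54 82
f 61 82 47
f 83 82 61
f 54 84 81
f 84 53 77
f 81 77 45
f 84 77 81
f 53 79 78
f 79 50 66
f 78 66 49
f 79 66 78
f 50 65 70
f 65 44 67
f 70 67 51
f 65 67 70
f 46 72 58
f 72 52 73
f 58 73 47
f 72 73 58
f 46 58 56
f 58 47 57
f 56 57 45
f 58 57 56
f 46 56 63
f 56 45 62
f 63 62 49
f 56 62 63
f 46 63 68
f 63 49 69
f 68 69 51
f 63 69 68
f 46 68 72
f 68 51 75
f 72 75 52
f 68 75 72
f 47 73 61
f 73 52 74
f 61 74 48
f 73 74 61
f 45 57 81
f 57 47 82
f 81 82 54
f 57 82 81
f 49 62 78
f 62 45 77
f 78 77 53
f 62 77 78
f 51 69 70
f 69 49 66
f 70 66 50
f 69 66 70
f 52 75 71
f 75 51 67
f 71 67 44
f 75 67 71
f 86 85 88
f 86 88 87
f 88 85 89
f 88 89 87
f 89 85 90
f 89 90 87
f 90 85 91
f 90 91 87
f 91 85 92
f 91 92 87
f 92 85 93
f 92 93 87
f 93 85 94
f 93 94 87
f 94 85 95
f 94 95 87
f 95 85 96
f 95 96 87
f 96 85 97
f 96 97 87
f 97 85 98
f 97 98 87
f 98 85 86
f 98 86 87



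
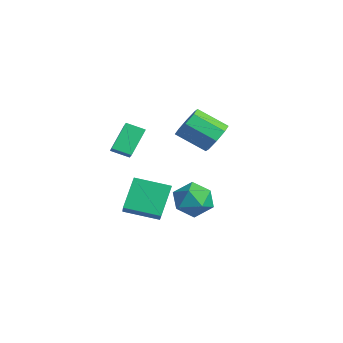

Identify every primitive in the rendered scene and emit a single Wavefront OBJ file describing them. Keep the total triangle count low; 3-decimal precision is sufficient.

v 0.319 -1.067 -0.72
v -0.425 -0.202 0.646
v 1.232 0.378 -1.139
v 0.487 1.244 0.227
v 1.513 -1.544 0.233
v 0.768 -0.678 1.599
v 2.425 -0.098 -0.186
v 1.681 0.767 1.18
v -1.361 4.521 2.075
v -0.573 4.109 2.349
v -1.512 2.947 3.299
v -2.299 3.359 3.025
v -0.775 4.631 2.788
v -1.713 3.47 3.739
v -1.319 5.089 2.81
v -2.258 3.927 3.76
v -1.888 5.214 2.401
v -2.827 4.052 3.351
v -2.148 4.933 1.801
v -3.087 3.771 2.751
v -1.947 4.41 1.361
v -2.885 3.249 2.312
v -1.402 3.953 1.34
v -2.341 2.791 2.29
v -0.833 3.828 1.749
v -1.772 2.666 2.699
v 2.273 2.255 0.742
v 3.12 1.984 1.303
v 2.26 0.716 0.017
v 3.107 0.445 0.578
v 2.182 0.586 1.057
v 2.19 1.537 1.505
v 3.19 1.163 -0.185
v 3.198 2.114 0.263
v 3.687 1.309 0.73
v 3.063 0.952 1.498
v 2.317 1.748 -0.178
v 1.693 1.391 0.59
v -3.396 -0.078 1.313
v -4.005 0.918 2.521
v -2.883 0.702 0.928
v -3.492 1.698 2.136
v -2.708 -0.278 1.824
v -3.317 0.718 3.032
v -2.195 0.502 1.439
v -2.804 1.498 2.647
f 2 4 1
f 5 2 1
f 1 4 3
f 3 5 1
f 2 8 4
f 6 2 5
f 6 8 2
f 4 8 3
f 7 5 3
f 3 8 7
f 7 6 5
f 8 6 7
f 10 9 13
f 10 13 11
f 11 13 14
f 11 14 12
f 13 9 15
f 13 15 14
f 14 15 16
f 14 16 12
f 15 9 17
f 15 17 16
f 16 17 18
f 16 18 12
f 17 9 19
f 17 19 18
f 18 19 20
f 18 20 12
f 19 9 21
f 19 21 20
f 20 21 22
f 20 22 12
f 21 9 23
f 21 23 22
f 22 23 24
f 22 24 12
f 23 9 25
f 23 25 24
f 24 25 26
f 24 26 12
f 25 9 10
f 25 10 26
f 26 10 11
f 26 11 12
f 27 38 32
f 27 32 28
f 27 28 34
f 27 34 37
f 27 37 38
f 28 32 36
f 32 38 31
f 38 37 29
f 37 34 33
f 34 28 35
f 30 36 31
f 30 31 29
f 30 29 33
f 30 33 35
f 30 35 36
f 31 36 32
f 29 31 38
f 33 29 37
f 35 33 34
f 36 35 28
f 40 42 39
f 43 40 39
f 39 42 41
f 41 43 39
f 40 46 42
f 44 40 43
f 44 46 40
f 42 46 41
f 45 43 41
f 41 46 45
f 45 44 43
f 46 44 45



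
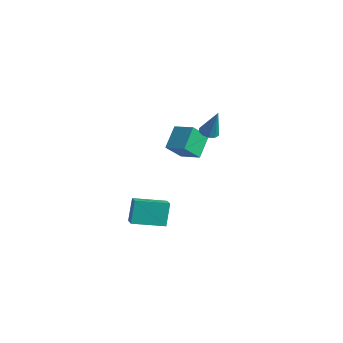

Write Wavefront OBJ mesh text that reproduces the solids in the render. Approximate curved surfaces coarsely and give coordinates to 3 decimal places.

v 0.048 -0.745 2.315
v 0.579 -0.841 2.165
v 0.532 -0.575 3.925
v 0.523 -0.5 2.147
v 0.285 -0.252 2.192
v -0.043 -0.193 2.284
v -0.336 -0.344 2.388
v -0.483 -0.648 2.464
v -0.426 -0.989 2.483
v -0.189 -1.237 2.438
v 0.139 -1.296 2.345
v 0.433 -1.145 2.241
v -2.093 -0.739 -0.7
v -2.313 -1.664 0.328
v -2.595 0.387 0.207
v -2.815 -0.538 1.234
v -0.845 -0.542 -0.254
v -1.065 -1.467 0.773
v -1.347 0.584 0.652
v -1.567 -0.341 1.68
v -2.61 -4.105 -4.529
v -2.936 -3.517 -3.177
v -1.513 -2.58 -4.926
v -1.839 -1.993 -3.574
v -1.961 -4.487 -4.206
v -2.287 -3.9 -2.854
v -0.864 -2.963 -4.603
v -1.19 -2.375 -3.251
f 2 1 4
f 2 4 3
f 4 1 5
f 4 5 3
f 5 1 6
f 5 6 3
f 6 1 7
f 6 7 3
f 7 1 8
f 7 8 3
f 8 1 9
f 8 9 3
f 9 1 10
f 9 10 3
f 10 1 11
f 10 11 3
f 11 1 12
f 11 12 3
f 12 1 2
f 12 2 3
f 14 16 13
f 17 14 13
f 13 16 15
f 15 17 13
f 14 20 16
f 18 14 17
f 18 20 14
f 16 20 15
f 19 17 15
f 15 20 19
f 19 18 17
f 20 18 19
f 22 24 21
f 25 22 21
f 21 24 23
f 23 25 21
f 22 28 24
f 26 22 25
f 26 28 22
f 24 28 23
f 27 25 23
f 23 28 27
f 27 26 25
f 28 26 27



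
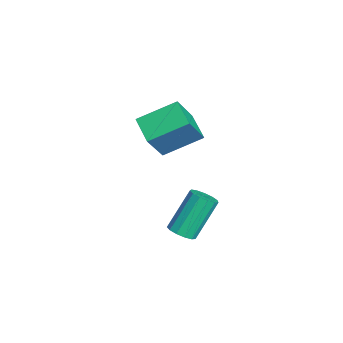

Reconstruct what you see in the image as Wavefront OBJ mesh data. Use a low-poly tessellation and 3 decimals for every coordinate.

v -2.644 -0.518 -1.349
v -2.784 1.159 -0.51
v -1.462 -0.169 -1.849
v -1.602 1.507 -1.01
v -1.798 -1.207 0.17
v -1.938 0.469 1.009
v -0.616 -0.859 -0.33
v -0.756 0.818 0.509
v 3.15 0.082 -2.875
v 3.611 -0.153 -2.552
v 2.992 0.784 -0.983
v 2.53 1.018 -1.305
v 3.726 0.143 -2.684
v 3.106 1.08 -1.114
v 3.658 0.419 -2.876
v 3.038 1.356 -1.306
v 3.428 0.589 -3.068
v 2.809 1.526 -1.498
v 3.11 0.597 -3.198
v 2.491 1.534 -1.629
v 2.805 0.442 -3.226
v 2.185 1.379 -1.657
v 2.609 0.172 -3.142
v 1.989 1.109 -1.573
v 2.585 -0.126 -2.974
v 1.965 0.811 -1.404
v 2.74 -0.359 -2.774
v 2.12 0.578 -1.204
v 3.025 -0.452 -2.606
v 2.406 0.485 -1.036
v 3.35 -0.375 -2.523
v 2.73 0.562 -0.954
f 2 4 1
f 5 2 1
f 1 4 3
f 3 5 1
f 2 8 4
f 6 2 5
f 6 8 2
f 4 8 3
f 7 5 3
f 3 8 7
f 7 6 5
f 8 6 7
f 10 9 13
f 10 13 11
f 11 13 14
f 11 14 12
f 13 9 15
f 13 15 14
f 14 15 16
f 14 16 12
f 15 9 17
f 15 17 16
f 16 17 18
f 16 18 12
f 17 9 19
f 17 19 18
f 18 19 20
f 18 20 12
f 19 9 21
f 19 21 20
f 20 21 22
f 20 22 12
f 21 9 23
f 21 23 22
f 22 23 24
f 22 24 12
f 23 9 25
f 23 25 24
f 24 25 26
f 24 26 12
f 25 9 27
f 25 27 26
f 26 27 28
f 26 28 12
f 27 9 29
f 27 29 28
f 28 29 30
f 28 30 12
f 29 9 31
f 29 31 30
f 30 31 32
f 30 32 12
f 31 9 10
f 31 10 32
f 32 10 11
f 32 11 12



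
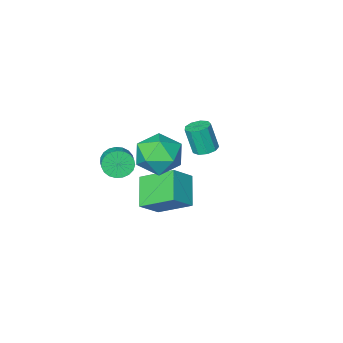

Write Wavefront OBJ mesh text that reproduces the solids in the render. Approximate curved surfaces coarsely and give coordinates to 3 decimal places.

v 1.013 -2.289 -1.582
v 1.535 -2.244 -2.186
v 1.929 -1.406 -1.783
v 1.407 -1.451 -1.178
v 1.279 -2.067 -2.303
v 1.673 -1.229 -1.9
v 0.977 -1.929 -2.295
v 1.371 -1.091 -1.892
v 0.681 -1.853 -2.164
v 1.075 -1.015 -1.761
v 0.442 -1.852 -1.932
v 0.836 -1.014 -1.529
v 0.302 -1.927 -1.64
v 0.696 -1.089 -1.237
v 0.285 -2.064 -1.337
v 0.679 -1.226 -0.934
v 0.394 -2.241 -1.077
v 0.788 -1.403 -0.674
v 0.61 -2.425 -0.904
v 1.004 -1.587 -0.501
v 0.896 -2.587 -0.848
v 1.29 -1.749 -0.445
v 1.202 -2.696 -0.919
v 1.596 -1.858 -0.516
v 1.475 -2.736 -1.105
v 1.869 -1.897 -0.702
v 1.668 -2.698 -1.373
v 2.062 -1.86 -0.97
v 1.748 -2.589 -1.677
v 2.142 -1.751 -1.274
v 1.701 -2.429 -1.964
v 2.095 -1.591 -1.561
v -0.129 -2.13 -3.155
v -1.167 -0.667 -2.082
v -1.219 -2.214 -4.092
v -2.256 -0.752 -3.019
v 0.636 -0.848 -4.161
v -0.401 0.614 -3.088
v -0.453 -0.933 -5.098
v -1.491 0.53 -4.025
v -3.102 -0.908 -1.455
v -2.517 -0.603 -1.46
v -2.293 -1.006 0.03
v -2.878 -1.312 0.035
v -2.84 -0.315 -1.334
v -2.616 -0.718 0.156
v -3.286 -0.304 -1.264
v -3.062 -0.707 0.226
v -3.646 -0.576 -1.284
v -3.422 -0.98 0.207
v -3.751 -1.004 -1.383
v -3.527 -1.407 0.107
v -3.552 -1.387 -1.517
v -3.329 -1.79 -0.027
v -3.143 -1.546 -1.621
v -2.919 -1.949 -0.131
v -2.714 -1.407 -1.648
v -2.491 -1.81 -0.158
v -2.467 -1.034 -1.585
v -2.243 -1.437 -0.094
v 1.067 3.062 1.883
v 2.153 2.463 1.925
v 0.147 1.357 1.355
v 1.233 0.758 1.397
v 0.71 1.168 2.445
v 1.278 2.222 2.771
v 1.022 1.598 0.509
v 1.59 2.652 0.835
v 2.125 1.559 1.076
v 1.932 1.293 2.272
v 0.368 2.527 1.008
v 0.175 2.261 2.204
f 2 1 5
f 2 5 3
f 3 5 6
f 3 6 4
f 5 1 7
f 5 7 6
f 6 7 8
f 6 8 4
f 7 1 9
f 7 9 8
f 8 9 10
f 8 10 4
f 9 1 11
f 9 11 10
f 10 11 12
f 10 12 4
f 11 1 13
f 11 13 12
f 12 13 14
f 12 14 4
f 13 1 15
f 13 15 14
f 14 15 16
f 14 16 4
f 15 1 17
f 15 17 16
f 16 17 18
f 16 18 4
f 17 1 19
f 17 19 18
f 18 19 20
f 18 20 4
f 19 1 21
f 19 21 20
f 20 21 22
f 20 22 4
f 21 1 23
f 21 23 22
f 22 23 24
f 22 24 4
f 23 1 25
f 23 25 24
f 24 25 26
f 24 26 4
f 25 1 27
f 25 27 26
f 26 27 28
f 26 28 4
f 27 1 29
f 27 29 28
f 28 29 30
f 28 30 4
f 29 1 31
f 29 31 30
f 30 31 32
f 30 32 4
f 31 1 2
f 31 2 32
f 32 2 3
f 32 3 4
f 34 36 33
f 37 34 33
f 33 36 35
f 35 37 33
f 34 40 36
f 38 34 37
f 38 40 34
f 36 40 35
f 39 37 35
f 35 40 39
f 39 38 37
f 40 38 39
f 42 41 45
f 42 45 43
f 43 45 46
f 43 46 44
f 45 41 47
f 45 47 46
f 46 47 48
f 46 48 44
f 47 41 49
f 47 49 48
f 48 49 50
f 48 50 44
f 49 41 51
f 49 51 50
f 50 51 52
f 50 52 44
f 51 41 53
f 51 53 52
f 52 53 54
f 52 54 44
f 53 41 55
f 53 55 54
f 54 55 56
f 54 56 44
f 55 41 57
f 55 57 56
f 56 57 58
f 56 58 44
f 57 41 59
f 57 59 58
f 58 59 60
f 58 60 44
f 59 41 42
f 59 42 60
f 60 42 43
f 60 43 44
f 61 72 66
f 61 66 62
f 61 62 68
f 61 68 71
f 61 71 72
f 62 66 70
f 66 72 65
f 72 71 63
f 71 68 67
f 68 62 69
f 64 70 65
f 64 65 63
f 64 63 67
f 64 67 69
f 64 69 70
f 65 70 66
f 63 65 72
f 67 63 71
f 69 67 68
f 70 69 62



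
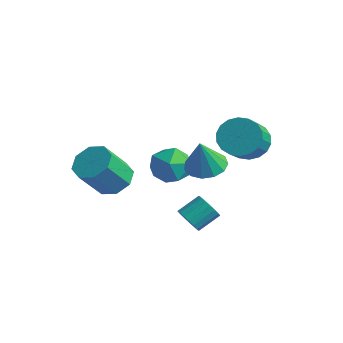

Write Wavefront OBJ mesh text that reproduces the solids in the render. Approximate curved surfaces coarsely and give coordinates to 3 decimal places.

v 1.903 -0.378 -2.079
v 2.371 -0.176 -2.643
v 2.725 0.899 -1.965
v 2.257 0.698 -1.401
v 2.08 -0.026 -2.729
v 2.434 1.049 -2.051
v 1.754 0.054 -2.687
v 2.109 1.13 -2.008
v 1.458 0.049 -2.524
v 1.812 1.125 -1.845
v 1.25 -0.041 -2.273
v 1.604 1.035 -1.594
v 1.171 -0.197 -1.983
v 1.525 0.878 -1.305
v 1.237 -0.389 -1.713
v 1.591 0.686 -1.035
v 1.435 -0.579 -1.515
v 1.789 0.496 -0.837
v 1.726 -0.729 -1.429
v 2.08 0.346 -0.751
v 2.051 -0.81 -1.472
v 2.406 0.266 -0.793
v 2.348 -0.805 -1.635
v 2.702 0.271 -0.956
v 2.556 -0.715 -1.886
v 2.91 0.361 -1.207
v 2.635 -0.558 -2.175
v 2.989 0.517 -1.497
v 2.569 -0.366 -2.445
v 2.923 0.709 -1.767
v -1.962 -1.344 -0.459
v -1.232 -0.746 0.066
v -1.428 -1.999 1.765
v -2.158 -2.596 1.239
v -2.004 -0.473 0.178
v -2.2 -1.726 1.877
v -2.751 -0.71 -0.083
v -2.948 -1.963 1.616
v -3.036 -1.318 -0.565
v -3.233 -2.571 1.134
v -2.692 -1.941 -0.985
v -2.888 -3.194 0.714
v -1.92 -2.214 -1.097
v -2.116 -3.467 0.602
v -1.172 -1.977 -0.836
v -1.369 -3.23 0.863
v -0.887 -1.369 -0.354
v -1.084 -2.622 1.345
v -3.064 3.818 -2.683
v -1.826 3.749 -2.706
v -3.114 2.451 -1.214
v -1.876 2.382 -1.237
v -2.432 3.41 -0.822
v -2.401 4.255 -1.73
v -2.539 1.945 -2.19
v -2.508 2.79 -3.098
v -1.501 2.591 -2.401
v -1.435 3.497 -1.555
v -3.505 2.703 -2.365
v -3.439 3.609 -1.519
v 0.958 1.881 0.261
v 1.482 1.007 -0.028
v 1.042 1.339 2.059
v 1.896 1.424 0.079
v 2.012 1.986 0.243
v 1.794 2.515 0.413
v 1.31 2.843 0.535
v 0.714 2.866 0.57
v 0.195 2.576 0.507
v -0.081 2.066 0.366
v -0.028 1.497 0.191
v 0.338 1.05 0.039
v 0.901 0.867 -0.042
v 2.669 2.909 2.224
v 3.523 2.715 1.559
v 4.165 1.318 2.79
v 3.311 1.511 3.456
v 3.695 3.06 1.86
v 4.338 1.663 3.091
v 3.665 3.375 2.233
v 4.308 1.978 3.465
v 3.437 3.598 2.605
v 4.08 2.201 3.836
v 3.057 3.684 2.901
v 3.7 2.287 4.133
v 2.6 3.616 3.064
v 3.243 2.219 4.295
v 2.156 3.409 3.06
v 2.799 2.012 4.291
v 1.815 3.102 2.89
v 2.457 1.705 4.121
v 1.642 2.757 2.589
v 2.285 1.36 3.82
v 1.672 2.442 2.215
v 2.315 1.045 3.447
v 1.9 2.219 1.844
v 2.543 0.822 3.075
v 2.28 2.133 1.547
v 2.923 0.736 2.779
v 2.737 2.201 1.385
v 3.38 0.804 2.616
v 3.181 2.408 1.389
v 3.824 1.011 2.62
f 2 1 5
f 2 5 3
f 3 5 6
f 3 6 4
f 5 1 7
f 5 7 6
f 6 7 8
f 6 8 4
f 7 1 9
f 7 9 8
f 8 9 10
f 8 10 4
f 9 1 11
f 9 11 10
f 10 11 12
f 10 12 4
f 11 1 13
f 11 13 12
f 12 13 14
f 12 14 4
f 13 1 15
f 13 15 14
f 14 15 16
f 14 16 4
f 15 1 17
f 15 17 16
f 16 17 18
f 16 18 4
f 17 1 19
f 17 19 18
f 18 19 20
f 18 20 4
f 19 1 21
f 19 21 20
f 20 21 22
f 20 22 4
f 21 1 23
f 21 23 22
f 22 23 24
f 22 24 4
f 23 1 25
f 23 25 24
f 24 25 26
f 24 26 4
f 25 1 27
f 25 27 26
f 26 27 28
f 26 28 4
f 27 1 29
f 27 29 28
f 28 29 30
f 28 30 4
f 29 1 2
f 29 2 30
f 30 2 3
f 30 3 4
f 32 31 35
f 32 35 33
f 33 35 36
f 33 36 34
f 35 31 37
f 35 37 36
f 36 37 38
f 36 38 34
f 37 31 39
f 37 39 38
f 38 39 40
f 38 40 34
f 39 31 41
f 39 41 40
f 40 41 42
f 40 42 34
f 41 31 43
f 41 43 42
f 42 43 44
f 42 44 34
f 43 31 45
f 43 45 44
f 44 45 46
f 44 46 34
f 45 31 47
f 45 47 46
f 46 47 48
f 46 48 34
f 47 31 32
f 47 32 48
f 48 32 33
f 48 33 34
f 49 60 54
f 49 54 50
f 49 50 56
f 49 56 59
f 49 59 60
f 50 54 58
f 54 60 53
f 60 59 51
f 59 56 55
f 56 50 57
f 52 58 53
f 52 53 51
f 52 51 55
f 52 55 57
f 52 57 58
f 53 58 54
f 51 53 60
f 55 51 59
f 57 55 56
f 58 57 50
f 62 61 64
f 62 64 63
f 64 61 65
f 64 65 63
f 65 61 66
f 65 66 63
f 66 61 67
f 66 67 63
f 67 61 68
f 67 68 63
f 68 61 69
f 68 69 63
f 69 61 70
f 69 70 63
f 70 61 71
f 70 71 63
f 71 61 72
f 71 72 63
f 72 61 73
f 72 73 63
f 73 61 62
f 73 62 63
f 75 74 78
f 75 78 76
f 76 78 79
f 76 79 77
f 78 74 80
f 78 80 79
f 79 80 81
f 79 81 77
f 80 74 82
f 80 82 81
f 81 82 83
f 81 83 77
f 82 74 84
f 82 84 83
f 83 84 85
f 83 85 77
f 84 74 86
f 84 86 85
f 85 86 87
f 85 87 77
f 86 74 88
f 86 88 87
f 87 88 89
f 87 89 77
f 88 74 90
f 88 90 89
f 89 90 91
f 89 91 77
f 90 74 92
f 90 92 91
f 91 92 93
f 91 93 77
f 92 74 94
f 92 94 93
f 93 94 95
f 93 95 77
f 94 74 96
f 94 96 95
f 95 96 97
f 95 97 77
f 96 74 98
f 96 98 97
f 97 98 99
f 97 99 77
f 98 74 100
f 98 100 99
f 99 100 101
f 99 101 77
f 100 74 102
f 100 102 101
f 101 102 103
f 101 103 77
f 102 74 75
f 102 75 103
f 103 75 76
f 103 76 77



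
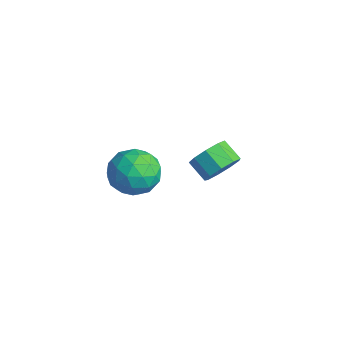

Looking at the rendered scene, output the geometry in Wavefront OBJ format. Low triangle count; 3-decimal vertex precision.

v 1.242 2.44 0.186
v 1.737 2.083 0.806
v 0.893 1.863 1.354
v 0.398 2.22 0.734
v 1.658 2.662 0.917
v 0.814 2.442 1.465
v 1.385 3.137 0.686
v 0.541 2.918 1.234
v 1.044 3.286 0.221
v 0.2 3.067 0.769
v 0.797 3.039 -0.26
v -0.048 2.82 0.288
v 0.757 2.512 -0.533
v -0.087 2.292 0.015
v 0.945 1.951 -0.469
v 0.1 1.731 0.079
v 1.271 1.618 -0.099
v 0.427 1.399 0.449
v 1.584 1.67 0.405
v 0.74 1.451 0.953
v 1.754 -1.393 2.397
v 2.368 -1.025 3.209
v 2.432 -2.995 2.611
v 3.046 -2.627 3.423
v 1.973 -2.699 3.546
v 1.554 -1.709 3.414
v 3.246 -2.311 2.406
v 2.827 -1.321 2.274
v 3.291 -1.592 3.215
v 2.504 -1.832 3.919
v 2.296 -2.188 1.901
v 1.509 -2.428 2.605
v 2.001 -1.069 2.785
v 2.799 -2.951 3.035
v 2.168 -2.994 3.108
v 2.529 -2.777 3.585
v 1.523 -1.471 2.905
v 1.884 -1.254 3.382
v 1.651 -2.238 3.58
v 2.916 -2.766 2.438
v 3.277 -2.549 2.915
v 2.271 -1.243 2.235
v 2.632 -1.026 2.712
v 3.149 -1.782 2.24
v 2.905 -1.185 3.265
v 3.303 -2.127 3.391
v 3.421 -1.941 2.793
v 3.175 -1.36 2.716
v 2.442 -1.326 3.679
v 2.841 -2.268 3.805
v 2.21 -2.31 3.877
v 1.963 -1.728 3.799
v 2.984 -1.66 3.682
v 1.959 -1.752 2.015
v 2.358 -2.694 2.141
v 2.837 -2.292 2.021
v 2.59 -1.71 1.943
v 1.497 -1.893 2.429
v 1.895 -2.835 2.555
v 1.625 -2.66 3.104
v 1.379 -2.079 3.027
v 1.816 -2.36 2.138
f 2 1 5
f 2 5 3
f 3 5 6
f 3 6 4
f 5 1 7
f 5 7 6
f 6 7 8
f 6 8 4
f 7 1 9
f 7 9 8
f 8 9 10
f 8 10 4
f 9 1 11
f 9 11 10
f 10 11 12
f 10 12 4
f 11 1 13
f 11 13 12
f 12 13 14
f 12 14 4
f 13 1 15
f 13 15 14
f 14 15 16
f 14 16 4
f 15 1 17
f 15 17 16
f 16 17 18
f 16 18 4
f 17 1 19
f 17 19 18
f 18 19 20
f 18 20 4
f 19 1 2
f 19 2 20
f 20 2 3
f 20 3 4
f 21 58 37
f 58 32 61
f 37 61 26
f 58 61 37
f 21 37 33
f 37 26 38
f 33 38 22
f 37 38 33
f 21 33 42
f 33 22 43
f 42 43 28
f 33 43 42
f 21 42 54
f 42 28 57
f 54 57 31
f 42 57 54
f 21 54 58
f 54 31 62
f 58 62 32
f 54 62 58
f 22 38 49
f 38 26 52
f 49 52 30
f 38 52 49
f 26 61 39
f 61 32 60
f 39 60 25
f 61 60 39
f 32 62 59
f 62 31 55
f 59 55 23
f 62 55 59
f 31 57 56
f 57 28 44
f 56 44 27
f 57 44 56
f 28 43 48
f 43 22 45
f 48 45 29
f 43 45 48
f 24 50 36
f 50 30 51
f 36 51 25
f 50 51 36
f 24 36 34
f 36 25 35
f 34 35 23
f 36 35 34
f 24 34 41
f 34 23 40
f 41 40 27
f 34 40 41
f 24 41 46
f 41 27 47
f 46 47 29
f 41 47 46
f 24 46 50
f 46 29 53
f 50 53 30
f 46 53 50
f 25 51 39
f 51 30 52
f 39 52 26
f 51 52 39
f 23 35 59
f 35 25 60
f 59 60 32
f 35 60 59
f 27 40 56
f 40 23 55
f 56 55 31
f 40 55 56
f 29 47 48
f 47 27 44
f 48 44 28
f 47 44 48
f 30 53 49
f 53 29 45
f 49 45 22
f 53 45 49



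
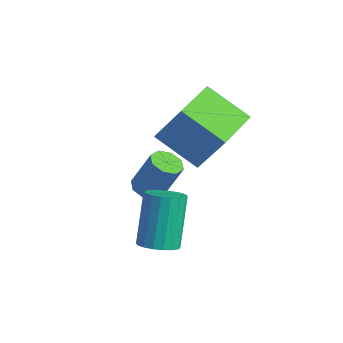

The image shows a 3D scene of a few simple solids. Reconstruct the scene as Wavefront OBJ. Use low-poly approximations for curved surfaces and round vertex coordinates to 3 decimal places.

v 2.491 -1.947 -2.659
v 2.825 -2.436 -2.304
v 2.243 -1.601 -0.606
v 1.909 -1.113 -0.961
v 3.039 -2.218 -2.338
v 2.456 -1.383 -0.64
v 3.144 -1.946 -2.436
v 2.561 -1.112 -0.737
v 3.12 -1.675 -2.577
v 2.537 -0.84 -0.879
v 2.971 -1.458 -2.735
v 2.389 -0.623 -1.037
v 2.728 -1.337 -2.878
v 2.145 -0.502 -1.18
v 2.437 -1.338 -2.977
v 1.854 -0.503 -1.279
v 2.157 -1.459 -3.014
v 1.575 -0.624 -1.316
v 1.944 -1.677 -2.98
v 1.361 -0.842 -1.282
v 1.839 -1.948 -2.883
v 1.256 -1.114 -1.184
v 1.863 -2.22 -2.741
v 1.28 -1.385 -1.043
v 2.011 -2.437 -2.583
v 1.429 -1.602 -0.885
v 2.255 -2.558 -2.44
v 1.672 -1.723 -0.742
v 2.546 -2.557 -2.341
v 1.963 -1.722 -0.643
v -0.509 0.234 -2.982
v 0.062 0.106 -3.153
v 0.58 0.518 -1.729
v 0.009 0.646 -1.558
v -0.055 0.55 -3.239
v 0.463 0.962 -1.815
v -0.438 0.809 -3.174
v 0.08 1.22 -1.75
v -0.863 0.731 -2.997
v -0.345 1.142 -1.573
v -1.08 0.362 -2.811
v -0.562 0.774 -1.387
v -0.963 -0.082 -2.725
v -0.445 0.33 -1.301
v -0.58 -0.34 -2.79
v -0.062 0.071 -1.366
v -0.155 -0.262 -2.967
v 0.363 0.149 -1.543
v 1.332 0.77 -1.083
v -0.148 0.232 -0.132
v 0.723 2.463 -1.074
v -0.758 1.925 -0.124
v 2.258 1.095 0.544
v 0.777 0.557 1.494
v 1.648 2.788 0.552
v 0.168 2.25 1.503
f 2 1 5
f 2 5 3
f 3 5 6
f 3 6 4
f 5 1 7
f 5 7 6
f 6 7 8
f 6 8 4
f 7 1 9
f 7 9 8
f 8 9 10
f 8 10 4
f 9 1 11
f 9 11 10
f 10 11 12
f 10 12 4
f 11 1 13
f 11 13 12
f 12 13 14
f 12 14 4
f 13 1 15
f 13 15 14
f 14 15 16
f 14 16 4
f 15 1 17
f 15 17 16
f 16 17 18
f 16 18 4
f 17 1 19
f 17 19 18
f 18 19 20
f 18 20 4
f 19 1 21
f 19 21 20
f 20 21 22
f 20 22 4
f 21 1 23
f 21 23 22
f 22 23 24
f 22 24 4
f 23 1 25
f 23 25 24
f 24 25 26
f 24 26 4
f 25 1 27
f 25 27 26
f 26 27 28
f 26 28 4
f 27 1 29
f 27 29 28
f 28 29 30
f 28 30 4
f 29 1 2
f 29 2 30
f 30 2 3
f 30 3 4
f 32 31 35
f 32 35 33
f 33 35 36
f 33 36 34
f 35 31 37
f 35 37 36
f 36 37 38
f 36 38 34
f 37 31 39
f 37 39 38
f 38 39 40
f 38 40 34
f 39 31 41
f 39 41 40
f 40 41 42
f 40 42 34
f 41 31 43
f 41 43 42
f 42 43 44
f 42 44 34
f 43 31 45
f 43 45 44
f 44 45 46
f 44 46 34
f 45 31 47
f 45 47 46
f 46 47 48
f 46 48 34
f 47 31 32
f 47 32 48
f 48 32 33
f 48 33 34
f 50 52 49
f 53 50 49
f 49 52 51
f 51 53 49
f 50 56 52
f 54 50 53
f 54 56 50
f 52 56 51
f 55 53 51
f 51 56 55
f 55 54 53
f 56 54 55



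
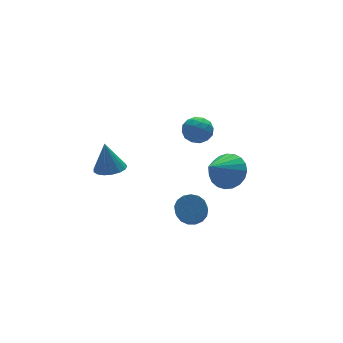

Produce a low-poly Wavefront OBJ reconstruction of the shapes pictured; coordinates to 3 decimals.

v -2.696 0.807 2.257
v -1.878 0.838 2.295
v -2.784 1.173 3.843
v -1.982 1.206 2.204
v -2.25 1.482 2.126
v -2.62 1.603 2.077
v -3.008 1.542 2.07
v -3.324 1.312 2.106
v -3.496 0.967 2.176
v -3.486 0.584 2.265
v -3.294 0.253 2.352
v -2.965 0.049 2.418
v -2.575 0.018 2.446
v -2.213 0.168 2.432
v -1.961 0.464 2.377
v 1.615 -2.914 2.938
v 2.301 -2.986 3.703
v 0.265 -3.406 4.102
v 2.178 -2.577 3.732
v 1.957 -2.226 3.624
v 1.677 -1.995 3.398
v 1.386 -1.922 3.092
v 1.135 -2.02 2.759
v 0.967 -2.273 2.457
v 0.911 -2.637 2.238
v 0.977 -3.049 2.141
v 1.153 -3.438 2.181
v 1.409 -3.735 2.351
v 1.701 -3.891 2.624
v 1.977 -3.878 2.95
v 2.192 -3.698 3.275
v 2.306 -3.383 3.541
v -0.002 -2.358 0.241
v 0.695 -2.415 0.562
v -0.08 -3.678 2.021
v -0.778 -3.622 1.699
v 0.543 -2.125 0.732
v -0.233 -3.389 2.191
v 0.266 -1.889 0.789
v -0.51 -3.153 2.248
v -0.073 -1.76 0.721
v -0.848 -3.024 2.18
v -0.395 -1.769 0.542
v -1.171 -3.032 2.001
v -0.627 -1.912 0.295
v -1.403 -3.176 1.753
v -0.717 -2.157 0.035
v -1.492 -3.421 1.493
v -0.642 -2.449 -0.178
v -1.418 -3.713 1.281
v -0.421 -2.72 -0.295
v -1.196 -3.983 1.164
v -0.104 -2.907 -0.289
v -0.879 -4.171 1.169
v 0.236 -2.969 -0.162
v -0.539 -4.233 1.297
v 0.522 -2.891 0.057
v -0.253 -4.155 1.516
v 0.688 -2.691 0.319
v -0.088 -3.955 1.777
v 3.497 3.836 1.378
v 3.914 3.37 1.971
v 2.826 2.69 0.949
v 3.243 2.224 1.542
v 2.653 2.803 1.786
v 3.067 3.511 2.051
v 3.673 2.549 0.869
v 4.087 3.257 1.134
v 4.023 2.574 1.657
v 3.392 2.731 2.223
v 3.348 3.329 0.697
v 2.717 3.486 1.263
v 3.764 3.703 1.712
v 2.976 2.357 1.208
v 2.629 2.697 1.351
v 2.874 2.423 1.7
v 3.266 3.786 1.759
v 3.511 3.512 2.108
v 2.77 3.179 1.999
v 3.229 2.548 0.812
v 3.474 2.274 1.161
v 3.866 3.637 1.22
v 4.111 3.363 1.569
v 3.97 2.881 0.921
v 4.073 2.962 1.876
v 3.679 2.288 1.624
v 3.932 2.48 1.228
v 4.175 2.896 1.384
v 3.702 3.054 2.209
v 3.309 2.381 1.957
v 2.961 2.721 2.1
v 3.205 3.137 2.256
v 3.767 2.587 2.024
v 3.431 3.679 0.963
v 3.038 3.006 0.711
v 3.535 2.923 0.664
v 3.779 3.339 0.82
v 3.061 3.772 1.296
v 2.667 3.098 1.044
v 2.565 3.164 1.536
v 2.808 3.58 1.692
v 2.973 3.473 0.896
f 2 1 4
f 2 4 3
f 4 1 5
f 4 5 3
f 5 1 6
f 5 6 3
f 6 1 7
f 6 7 3
f 7 1 8
f 7 8 3
f 8 1 9
f 8 9 3
f 9 1 10
f 9 10 3
f 10 1 11
f 10 11 3
f 11 1 12
f 11 12 3
f 12 1 13
f 12 13 3
f 13 1 14
f 13 14 3
f 14 1 15
f 14 15 3
f 15 1 2
f 15 2 3
f 17 16 19
f 17 19 18
f 19 16 20
f 19 20 18
f 20 16 21
f 20 21 18
f 21 16 22
f 21 22 18
f 22 16 23
f 22 23 18
f 23 16 24
f 23 24 18
f 24 16 25
f 24 25 18
f 25 16 26
f 25 26 18
f 26 16 27
f 26 27 18
f 27 16 28
f 27 28 18
f 28 16 29
f 28 29 18
f 29 16 30
f 29 30 18
f 30 16 31
f 30 31 18
f 31 16 32
f 31 32 18
f 32 16 17
f 32 17 18
f 34 33 37
f 34 37 35
f 35 37 38
f 35 38 36
f 37 33 39
f 37 39 38
f 38 39 40
f 38 40 36
f 39 33 41
f 39 41 40
f 40 41 42
f 40 42 36
f 41 33 43
f 41 43 42
f 42 43 44
f 42 44 36
f 43 33 45
f 43 45 44
f 44 45 46
f 44 46 36
f 45 33 47
f 45 47 46
f 46 47 48
f 46 48 36
f 47 33 49
f 47 49 48
f 48 49 50
f 48 50 36
f 49 33 51
f 49 51 50
f 50 51 52
f 50 52 36
f 51 33 53
f 51 53 52
f 52 53 54
f 52 54 36
f 53 33 55
f 53 55 54
f 54 55 56
f 54 56 36
f 55 33 57
f 55 57 56
f 56 57 58
f 56 58 36
f 57 33 59
f 57 59 58
f 58 59 60
f 58 60 36
f 59 33 34
f 59 34 60
f 60 34 35
f 60 35 36
f 61 98 77
f 98 72 101
f 77 101 66
f 98 101 77
f 61 77 73
f 77 66 78
f 73 78 62
f 77 78 73
f 61 73 82
f 73 62 83
f 82 83 68
f 73 83 82
f 61 82 94
f 82 68 97
f 94 97 71
f 82 97 94
f 61 94 98
f 94 71 102
f 98 102 72
f 94 102 98
f 62 78 89
f 78 66 92
f 89 92 70
f 78 92 89
f 66 101 79
f 101 72 100
f 79 100 65
f 101 100 79
f 72 102 99
f 102 71 95
f 99 95 63
f 102 95 99
f 71 97 96
f 97 68 84
f 96 84 67
f 97 84 96
f 68 83 88
f 83 62 85
f 88 85 69
f 83 85 88
f 64 90 76
f 90 70 91
f 76 91 65
f 90 91 76
f 64 76 74
f 76 65 75
f 74 75 63
f 76 75 74
f 64 74 81
f 74 63 80
f 81 80 67
f 74 80 81
f 64 81 86
f 81 67 87
f 86 87 69
f 81 87 86
f 64 86 90
f 86 69 93
f 90 93 70
f 86 93 90
f 65 91 79
f 91 70 92
f 79 92 66
f 91 92 79
f 63 75 99
f 75 65 100
f 99 100 72
f 75 100 99
f 67 80 96
f 80 63 95
f 96 95 71
f 80 95 96
f 69 87 88
f 87 67 84
f 88 84 68
f 87 84 88
f 70 93 89
f 93 69 85
f 89 85 62
f 93 85 89



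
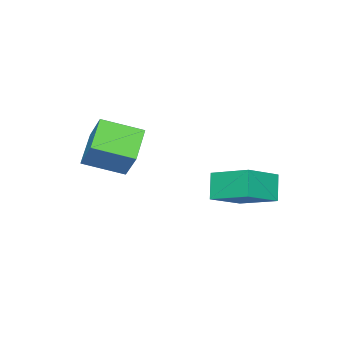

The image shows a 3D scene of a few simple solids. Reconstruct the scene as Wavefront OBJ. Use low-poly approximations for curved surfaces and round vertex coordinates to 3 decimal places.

v 2.354 -2.045 -0.528
v 2.855 -1.089 0.824
v 3.823 -1.401 -1.528
v 4.325 -0.446 -0.176
v 3.475 -3.574 0.136
v 3.977 -2.619 1.488
v 4.945 -2.931 -0.864
v 5.446 -1.975 0.488
v 0.042 0.338 -2.381
v 0.122 2.355 -1.614
v -1.708 0.727 -3.222
v -1.628 2.745 -2.455
v 0.728 0.775 -3.605
v 0.808 2.793 -2.838
v -1.022 1.165 -4.446
v -0.942 3.182 -3.679
f 2 4 1
f 5 2 1
f 1 4 3
f 3 5 1
f 2 8 4
f 6 2 5
f 6 8 2
f 4 8 3
f 7 5 3
f 3 8 7
f 7 6 5
f 8 6 7
f 10 12 9
f 13 10 9
f 9 12 11
f 11 13 9
f 10 16 12
f 14 10 13
f 14 16 10
f 12 16 11
f 15 13 11
f 11 16 15
f 15 14 13
f 16 14 15



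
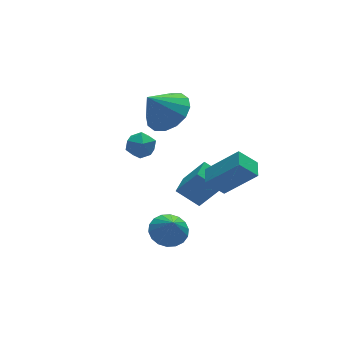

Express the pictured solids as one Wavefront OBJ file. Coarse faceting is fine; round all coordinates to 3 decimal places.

v -1.012 0.899 1.556
v -0.612 0.861 2.122
v -1.608 0.019 1.918
v -1.208 -0.019 2.484
v -1.643 0.515 2.401
v -1.275 1.059 2.178
v -0.945 -0.179 1.862
v -0.577 0.365 1.639
v -0.571 0.195 2.311
v -1.003 0.624 2.645
v -1.217 0.256 1.395
v -1.649 0.685 1.729
v 0.875 -1.298 0.422
v 2.006 -1.959 1.685
v 1.205 -0.543 0.521
v 2.336 -1.204 1.785
v 1.604 -1.516 -0.345
v 2.735 -2.177 0.919
v 1.934 -0.761 -0.245
v 3.065 -1.422 1.018
v 1.487 0.617 -2.867
v 0.731 1.288 -2.183
v 2.129 1.345 -2.87
v 1.373 2.015 -2.187
v 2.167 0.025 -1.533
v 1.411 0.695 -0.85
v 2.809 0.752 -1.537
v 2.053 1.423 -0.853
v -0.142 -0.033 -3.336
v 0.502 0.422 -3.076
v -0.158 -0.567 -2.364
v 0.211 0.623 -2.97
v -0.15 0.695 -2.936
v -0.509 0.622 -2.982
v -0.796 0.42 -3.098
v -0.953 0.129 -3.261
v -0.949 -0.195 -3.439
v -0.786 -0.487 -3.597
v -0.495 -0.688 -3.703
v -0.135 -0.76 -3.736
v 0.225 -0.687 -3.691
v 0.511 -0.485 -3.575
v 0.669 -0.194 -3.412
v 0.665 0.13 -3.234
v 1.319 3.483 1.014
v 2.192 3.393 1.678
v 0.401 3.497 2.226
v 2.114 3.953 1.612
v 1.823 4.387 1.386
v 1.397 4.579 1.061
v 0.95 4.478 0.723
v 0.602 4.109 0.463
v 0.446 3.573 0.351
v 0.524 3.013 0.417
v 0.815 2.579 0.643
v 1.241 2.387 0.968
v 1.688 2.489 1.306
v 2.036 2.857 1.565
f 1 12 6
f 1 6 2
f 1 2 8
f 1 8 11
f 1 11 12
f 2 6 10
f 6 12 5
f 12 11 3
f 11 8 7
f 8 2 9
f 4 10 5
f 4 5 3
f 4 3 7
f 4 7 9
f 4 9 10
f 5 10 6
f 3 5 12
f 7 3 11
f 9 7 8
f 10 9 2
f 14 16 13
f 17 14 13
f 13 16 15
f 15 17 13
f 14 20 16
f 18 14 17
f 18 20 14
f 16 20 15
f 19 17 15
f 15 20 19
f 19 18 17
f 20 18 19
f 22 24 21
f 25 22 21
f 21 24 23
f 23 25 21
f 22 28 24
f 26 22 25
f 26 28 22
f 24 28 23
f 27 25 23
f 23 28 27
f 27 26 25
f 28 26 27
f 30 29 32
f 30 32 31
f 32 29 33
f 32 33 31
f 33 29 34
f 33 34 31
f 34 29 35
f 34 35 31
f 35 29 36
f 35 36 31
f 36 29 37
f 36 37 31
f 37 29 38
f 37 38 31
f 38 29 39
f 38 39 31
f 39 29 40
f 39 40 31
f 40 29 41
f 40 41 31
f 41 29 42
f 41 42 31
f 42 29 43
f 42 43 31
f 43 29 44
f 43 44 31
f 44 29 30
f 44 30 31
f 46 45 48
f 46 48 47
f 48 45 49
f 48 49 47
f 49 45 50
f 49 50 47
f 50 45 51
f 50 51 47
f 51 45 52
f 51 52 47
f 52 45 53
f 52 53 47
f 53 45 54
f 53 54 47
f 54 45 55
f 54 55 47
f 55 45 56
f 55 56 47
f 56 45 57
f 56 57 47
f 57 45 58
f 57 58 47
f 58 45 46
f 58 46 47

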